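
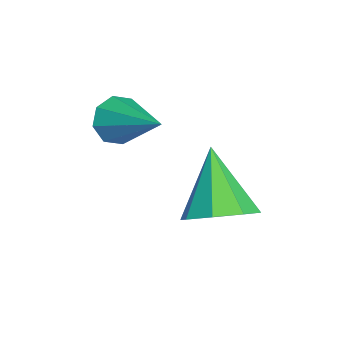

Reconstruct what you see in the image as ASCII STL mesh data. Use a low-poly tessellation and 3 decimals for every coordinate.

solid 
facet normal 0.642 0.110 -0.759
outer loop
vertex 3.6 -0.912 -0.04
vertex 2.963 -1.471 -0.66
vertex 3.065 -0.453 -0.426
endloop
endfacet
facet normal 0.084 0.697 0.712
outer loop
vertex 3.6 -0.912 -0.04
vertex 3.065 -0.453 -0.426
vertex 1.577 -1.709 0.98
endloop
endfacet
facet normal 0.642 0.110 -0.759
outer loop
vertex 3.065 -0.453 -0.426
vertex 2.963 -1.471 -0.66
vertex 2.47 -0.59 -0.949
endloop
endfacet
facet normal -0.446 0.848 0.285
outer loop
vertex 3.065 -0.453 -0.426
vertex 2.47 -0.59 -0.949
vertex 1.577 -1.709 0.98
endloop
endfacet
facet normal 0.641 0.110 -0.759
outer loop
vertex 2.47 -0.59 -0.949
vertex 2.963 -1.471 -0.66
vertex 2.164 -1.244 -1.302
endloop
endfacet
facet normal -0.870 0.476 -0.127
outer loop
vertex 2.47 -0.59 -0.949
vertex 2.164 -1.244 -1.302
vertex 1.577 -1.709 0.98
endloop
endfacet
facet normal 0.641 0.110 -0.759
outer loop
vertex 2.164 -1.244 -1.302
vertex 2.963 -1.471 -0.66
vertex 2.326 -2.031 -1.279
endloop
endfacet
facet normal -0.938 -0.201 -0.282
outer loop
vertex 2.164 -1.244 -1.302
vertex 2.326 -2.031 -1.279
vertex 1.577 -1.709 0.98
endloop
endfacet
facet normal 0.642 0.109 -0.759
outer loop
vertex 2.326 -2.031 -1.279
vertex 2.963 -1.471 -0.66
vertex 2.861 -2.49 -0.893
endloop
endfacet
facet normal -0.610 -0.787 -0.090
outer loop
vertex 2.326 -2.031 -1.279
vertex 2.861 -2.49 -0.893
vertex 1.577 -1.709 0.98
endloop
endfacet
facet normal 0.641 0.110 -0.760
outer loop
vertex 2.861 -2.49 -0.893
vertex 2.963 -1.471 -0.66
vertex 3.456 -2.352 -0.371
endloop
endfacet
facet normal -0.078 -0.938 0.337
outer loop
vertex 2.861 -2.49 -0.893
vertex 3.456 -2.352 -0.371
vertex 1.577 -1.709 0.98
endloop
endfacet
facet normal 0.642 0.110 -0.759
outer loop
vertex 3.456 -2.352 -0.371
vertex 2.963 -1.471 -0.66
vertex 3.762 -1.698 -0.017
endloop
endfacet
facet normal 0.344 -0.566 0.749
outer loop
vertex 3.456 -2.352 -0.371
vertex 3.762 -1.698 -0.017
vertex 1.577 -1.709 0.98
endloop
endfacet
facet normal 0.642 0.110 -0.759
outer loop
vertex 3.762 -1.698 -0.017
vertex 2.963 -1.471 -0.66
vertex 3.6 -0.912 -0.04
endloop
endfacet
facet normal 0.412 0.111 0.904
outer loop
vertex 3.762 -1.698 -0.017
vertex 3.6 -0.912 -0.04
vertex 1.577 -1.709 0.98
endloop
endfacet
facet normal -0.692 -0.573 -0.439
outer loop
vertex 1.338 -4.469 1.002
vertex 0.775 -4.116 1.429
vertex 1.11 -3.982 0.726
endloop
endfacet
facet normal 0.815 0.054 -0.577
outer loop
vertex 1.338 -4.469 1.002
vertex 1.11 -3.982 0.726
vertex 2.165 -2.964 2.311
endloop
endfacet
facet normal -0.692 -0.574 -0.439
outer loop
vertex 1.11 -3.982 0.726
vertex 0.775 -4.116 1.429
vertex 0.686 -3.574 0.861
endloop
endfacet
facet normal 0.395 0.631 -0.668
outer loop
vertex 1.11 -3.982 0.726
vertex 0.686 -3.574 0.861
vertex 2.165 -2.964 2.311
endloop
endfacet
facet normal -0.691 -0.574 -0.439
outer loop
vertex 0.686 -3.574 0.861
vertex 0.775 -4.116 1.429
vertex 0.313 -3.483 1.329
endloop
endfacet
facet normal -0.119 0.953 -0.280
outer loop
vertex 0.686 -3.574 0.861
vertex 0.313 -3.483 1.329
vertex 2.165 -2.964 2.311
endloop
endfacet
facet normal -0.691 -0.574 -0.439
outer loop
vertex 0.313 -3.483 1.329
vertex 0.775 -4.116 1.429
vertex 0.211 -3.763 1.855
endloop
endfacet
facet normal -0.424 0.831 0.360
outer loop
vertex 0.313 -3.483 1.329
vertex 0.211 -3.763 1.855
vertex 2.165 -2.964 2.311
endloop
endfacet
facet normal -0.691 -0.573 -0.440
outer loop
vertex 0.211 -3.763 1.855
vertex 0.775 -4.116 1.429
vertex 0.439 -4.25 2.131
endloop
endfacet
facet normal -0.342 0.337 0.877
outer loop
vertex 0.211 -3.763 1.855
vertex 0.439 -4.25 2.131
vertex 2.165 -2.964 2.311
endloop
endfacet
facet normal -0.691 -0.573 -0.440
outer loop
vertex 0.439 -4.25 2.131
vertex 0.775 -4.116 1.429
vertex 0.864 -4.659 1.996
endloop
endfacet
facet normal 0.077 -0.239 0.968
outer loop
vertex 0.439 -4.25 2.131
vertex 0.864 -4.659 1.996
vertex 2.165 -2.964 2.311
endloop
endfacet
facet normal -0.692 -0.573 -0.440
outer loop
vertex 0.864 -4.659 1.996
vertex 0.775 -4.116 1.429
vertex 1.236 -4.749 1.528
endloop
endfacet
facet normal 0.592 -0.562 0.578
outer loop
vertex 0.864 -4.659 1.996
vertex 1.236 -4.749 1.528
vertex 2.165 -2.964 2.311
endloop
endfacet
facet normal -0.692 -0.573 -0.439
outer loop
vertex 1.236 -4.749 1.528
vertex 0.775 -4.116 1.429
vertex 1.338 -4.469 1.002
endloop
endfacet
facet normal 0.896 -0.440 -0.060
outer loop
vertex 1.236 -4.749 1.528
vertex 1.338 -4.469 1.002
vertex 2.165 -2.964 2.311
endloop
endfacet

endsolid


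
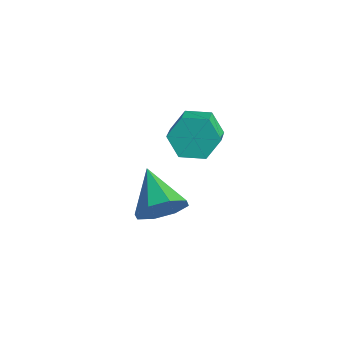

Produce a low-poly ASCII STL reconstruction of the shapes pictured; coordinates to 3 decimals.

solid 
facet normal -0.648 0.573 -0.503
outer loop
vertex 0.176 2.768 1.387
vertex -0.478 2.038 1.398
vertex -0.463 2.694 2.126
endloop
endfacet
facet normal 0.394 0.816 0.423
outer loop
vertex 0.176 2.768 1.387
vertex -0.463 2.694 2.126
vertex 1.212 1.851 2.191
endloop
endfacet
facet normal 0.394 0.816 0.423
outer loop
vertex 1.212 1.851 2.191
vertex -0.463 2.694 2.126
vertex 0.573 1.777 2.93
endloop
endfacet
facet normal 0.647 -0.573 0.502
outer loop
vertex 1.212 1.851 2.191
vertex 0.573 1.777 2.93
vertex 0.558 1.122 2.202
endloop
endfacet
facet normal -0.648 0.573 -0.503
outer loop
vertex -0.463 2.694 2.126
vertex -0.478 2.038 1.398
vertex -1.117 1.964 2.137
endloop
endfacet
facet normal -0.368 0.343 0.865
outer loop
vertex -0.463 2.694 2.126
vertex -1.117 1.964 2.137
vertex 0.573 1.777 2.93
endloop
endfacet
facet normal -0.368 0.343 0.864
outer loop
vertex 0.573 1.777 2.93
vertex -1.117 1.964 2.137
vertex -0.081 1.048 2.941
endloop
endfacet
facet normal 0.647 -0.573 0.502
outer loop
vertex 0.573 1.777 2.93
vertex -0.081 1.048 2.941
vertex 0.558 1.122 2.202
endloop
endfacet
facet normal -0.647 0.573 -0.502
outer loop
vertex -1.117 1.964 2.137
vertex -0.478 2.038 1.398
vertex -1.132 1.309 1.409
endloop
endfacet
facet normal -0.762 -0.474 0.442
outer loop
vertex -1.117 1.964 2.137
vertex -1.132 1.309 1.409
vertex -0.081 1.048 2.941
endloop
endfacet
facet normal -0.762 -0.473 0.442
outer loop
vertex -0.081 1.048 2.941
vertex -1.132 1.309 1.409
vertex -0.096 0.392 2.213
endloop
endfacet
facet normal 0.648 -0.573 0.503
outer loop
vertex -0.081 1.048 2.941
vertex -0.096 0.392 2.213
vertex 0.558 1.122 2.202
endloop
endfacet
facet normal -0.647 0.573 -0.502
outer loop
vertex -1.132 1.309 1.409
vertex -0.478 2.038 1.398
vertex -0.493 1.383 0.67
endloop
endfacet
facet normal -0.394 -0.816 -0.423
outer loop
vertex -1.132 1.309 1.409
vertex -0.493 1.383 0.67
vertex -0.096 0.392 2.213
endloop
endfacet
facet normal -0.394 -0.816 -0.423
outer loop
vertex -0.096 0.392 2.213
vertex -0.493 1.383 0.67
vertex 0.543 0.466 1.474
endloop
endfacet
facet normal 0.648 -0.573 0.503
outer loop
vertex -0.096 0.392 2.213
vertex 0.543 0.466 1.474
vertex 0.558 1.122 2.202
endloop
endfacet
facet normal -0.647 0.573 -0.502
outer loop
vertex -0.493 1.383 0.67
vertex -0.478 2.038 1.398
vertex 0.161 2.112 0.659
endloop
endfacet
facet normal 0.368 -0.343 -0.865
outer loop
vertex -0.493 1.383 0.67
vertex 0.161 2.112 0.659
vertex 0.543 0.466 1.474
endloop
endfacet
facet normal 0.368 -0.343 -0.864
outer loop
vertex 0.543 0.466 1.474
vertex 0.161 2.112 0.659
vertex 1.197 1.196 1.463
endloop
endfacet
facet normal 0.648 -0.573 0.503
outer loop
vertex 0.543 0.466 1.474
vertex 1.197 1.196 1.463
vertex 0.558 1.122 2.202
endloop
endfacet
facet normal -0.648 0.573 -0.503
outer loop
vertex 0.161 2.112 0.659
vertex -0.478 2.038 1.398
vertex 0.176 2.768 1.387
endloop
endfacet
facet normal 0.762 0.473 -0.442
outer loop
vertex 0.161 2.112 0.659
vertex 0.176 2.768 1.387
vertex 1.197 1.196 1.463
endloop
endfacet
facet normal 0.762 0.474 -0.442
outer loop
vertex 1.197 1.196 1.463
vertex 0.176 2.768 1.387
vertex 1.212 1.851 2.191
endloop
endfacet
facet normal 0.647 -0.573 0.502
outer loop
vertex 1.197 1.196 1.463
vertex 1.212 1.851 2.191
vertex 0.558 1.122 2.202
endloop
endfacet
facet normal 0.849 -0.265 -0.456
outer loop
vertex 0.251 1.041 -1.629
vertex -0.285 0.316 -2.205
vertex -0.032 1.348 -2.334
endloop
endfacet
facet normal -0.020 0.914 0.406
outer loop
vertex 0.251 1.041 -1.629
vertex -0.032 1.348 -2.334
vertex -1.975 0.844 -1.295
endloop
endfacet
facet normal 0.849 -0.265 -0.457
outer loop
vertex -0.032 1.348 -2.334
vertex -0.285 0.316 -2.205
vertex -0.464 1.05 -2.963
endloop
endfacet
facet normal -0.344 0.918 -0.198
outer loop
vertex -0.032 1.348 -2.334
vertex -0.464 1.05 -2.963
vertex -1.975 0.844 -1.295
endloop
endfacet
facet normal 0.849 -0.265 -0.457
outer loop
vertex -0.464 1.05 -2.963
vertex -0.285 0.316 -2.205
vertex -0.791 0.322 -3.148
endloop
endfacet
facet normal -0.688 0.453 -0.567
outer loop
vertex -0.464 1.05 -2.963
vertex -0.791 0.322 -3.148
vertex -1.975 0.844 -1.295
endloop
endfacet
facet normal 0.849 -0.266 -0.457
outer loop
vertex -0.791 0.322 -3.148
vertex -0.285 0.316 -2.205
vertex -0.822 -0.409 -2.78
endloop
endfacet
facet normal -0.850 -0.208 -0.484
outer loop
vertex -0.791 0.322 -3.148
vertex -0.822 -0.409 -2.78
vertex -1.975 0.844 -1.295
endloop
endfacet
facet normal 0.848 -0.265 -0.458
outer loop
vertex -0.822 -0.409 -2.78
vertex -0.285 0.316 -2.205
vertex -0.538 -0.716 -2.076
endloop
endfacet
facet normal -0.735 -0.678 0.001
outer loop
vertex -0.822 -0.409 -2.78
vertex -0.538 -0.716 -2.076
vertex -1.975 0.844 -1.295
endloop
endfacet
facet normal 0.849 -0.265 -0.456
outer loop
vertex -0.538 -0.716 -2.076
vertex -0.285 0.316 -2.205
vertex -0.107 -0.418 -1.447
endloop
endfacet
facet normal -0.411 -0.682 0.605
outer loop
vertex -0.538 -0.716 -2.076
vertex -0.107 -0.418 -1.447
vertex -1.975 0.844 -1.295
endloop
endfacet
facet normal 0.849 -0.265 -0.456
outer loop
vertex -0.107 -0.418 -1.447
vertex -0.285 0.316 -2.205
vertex 0.22 0.31 -1.262
endloop
endfacet
facet normal -0.067 -0.217 0.974
outer loop
vertex -0.107 -0.418 -1.447
vertex 0.22 0.31 -1.262
vertex -1.975 0.844 -1.295
endloop
endfacet
facet normal 0.849 -0.265 -0.456
outer loop
vertex 0.22 0.31 -1.262
vertex -0.285 0.316 -2.205
vertex 0.251 1.041 -1.629
endloop
endfacet
facet normal 0.094 0.443 0.891
outer loop
vertex 0.22 0.31 -1.262
vertex 0.251 1.041 -1.629
vertex -1.975 0.844 -1.295
endloop
endfacet

endsolid


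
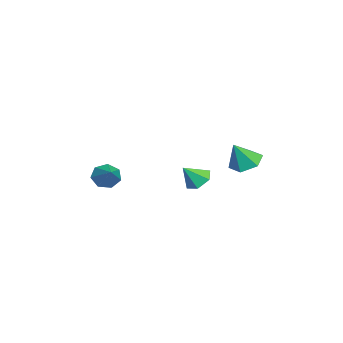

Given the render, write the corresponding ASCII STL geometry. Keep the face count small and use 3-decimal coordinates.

solid 
facet normal -0.335 0.579 -0.743
outer loop
vertex 4.101 1.991 1.231
vertex 3.428 1.963 1.513
vertex 3.888 2.492 1.718
endloop
endfacet
facet normal 0.946 0.106 0.305
outer loop
vertex 4.101 1.991 1.231
vertex 3.888 2.492 1.718
vertex 3.812 1.297 2.367
endloop
endfacet
facet normal -0.335 0.579 -0.743
outer loop
vertex 3.888 2.492 1.718
vertex 3.428 1.963 1.513
vertex 3.215 2.464 2.0
endloop
endfacet
facet normal 0.333 0.434 0.837
outer loop
vertex 3.888 2.492 1.718
vertex 3.215 2.464 2.0
vertex 3.812 1.297 2.367
endloop
endfacet
facet normal -0.333 0.580 -0.743
outer loop
vertex 3.215 2.464 2.0
vertex 3.428 1.963 1.513
vertex 2.755 1.936 1.794
endloop
endfacet
facet normal -0.454 0.048 0.890
outer loop
vertex 3.215 2.464 2.0
vertex 2.755 1.936 1.794
vertex 3.812 1.297 2.367
endloop
endfacet
facet normal -0.334 0.580 -0.743
outer loop
vertex 2.755 1.936 1.794
vertex 3.428 1.963 1.513
vertex 2.967 1.435 1.308
endloop
endfacet
facet normal -0.624 -0.664 0.412
outer loop
vertex 2.755 1.936 1.794
vertex 2.967 1.435 1.308
vertex 3.812 1.297 2.367
endloop
endfacet
facet normal -0.335 0.581 -0.742
outer loop
vertex 2.967 1.435 1.308
vertex 3.428 1.963 1.513
vertex 3.64 1.463 1.026
endloop
endfacet
facet normal -0.010 -0.993 -0.122
outer loop
vertex 2.967 1.435 1.308
vertex 3.64 1.463 1.026
vertex 3.812 1.297 2.367
endloop
endfacet
facet normal -0.335 0.581 -0.742
outer loop
vertex 3.64 1.463 1.026
vertex 3.428 1.963 1.513
vertex 4.101 1.991 1.231
endloop
endfacet
facet normal 0.774 -0.608 -0.175
outer loop
vertex 3.64 1.463 1.026
vertex 4.101 1.991 1.231
vertex 3.812 1.297 2.367
endloop
endfacet
facet normal -0.350 0.376 -0.858
outer loop
vertex -0.52 3.571 0.411
vertex -1.299 3.768 0.815
vertex -0.631 4.371 0.807
endloop
endfacet
facet normal 0.985 0.055 0.165
outer loop
vertex -0.52 3.571 0.411
vertex -0.631 4.371 0.807
vertex -0.781 3.212 2.085
endloop
endfacet
facet normal -0.349 0.376 -0.858
outer loop
vertex -0.631 4.371 0.807
vertex -1.299 3.768 0.815
vertex -1.411 4.569 1.211
endloop
endfacet
facet normal 0.479 0.622 0.620
outer loop
vertex -0.631 4.371 0.807
vertex -1.411 4.569 1.211
vertex -0.781 3.212 2.085
endloop
endfacet
facet normal -0.350 0.375 -0.858
outer loop
vertex -1.411 4.569 1.211
vertex -1.299 3.768 0.815
vertex -2.078 3.965 1.219
endloop
endfacet
facet normal -0.343 0.391 0.854
outer loop
vertex -1.411 4.569 1.211
vertex -2.078 3.965 1.219
vertex -0.781 3.212 2.085
endloop
endfacet
facet normal -0.350 0.376 -0.858
outer loop
vertex -2.078 3.965 1.219
vertex -1.299 3.768 0.815
vertex -1.967 3.165 0.823
endloop
endfacet
facet normal -0.659 -0.405 0.634
outer loop
vertex -2.078 3.965 1.219
vertex -1.967 3.165 0.823
vertex -0.781 3.212 2.085
endloop
endfacet
facet normal -0.350 0.376 -0.858
outer loop
vertex -1.967 3.165 0.823
vertex -1.299 3.768 0.815
vertex -1.188 2.968 0.419
endloop
endfacet
facet normal -0.153 -0.972 0.180
outer loop
vertex -1.967 3.165 0.823
vertex -1.188 2.968 0.419
vertex -0.781 3.212 2.085
endloop
endfacet
facet normal -0.350 0.376 -0.858
outer loop
vertex -1.188 2.968 0.419
vertex -1.299 3.768 0.815
vertex -0.52 3.571 0.411
endloop
endfacet
facet normal 0.669 -0.742 -0.055
outer loop
vertex -1.188 2.968 0.419
vertex -0.52 3.571 0.411
vertex -0.781 3.212 2.085
endloop
endfacet
facet normal -0.828 -0.258 -0.498
outer loop
vertex 1.999 -2.798 0.262
vertex 1.591 -2.472 0.772
vertex 1.869 -2.186 0.161
endloop
endfacet
facet normal 0.792 0.068 -0.606
outer loop
vertex 1.999 -2.798 0.262
vertex 1.869 -2.186 0.161
vertex 2.949 -2.048 1.588
endloop
endfacet
facet normal -0.828 -0.259 -0.498
outer loop
vertex 1.869 -2.186 0.161
vertex 1.591 -2.472 0.772
vertex 1.529 -1.789 0.52
endloop
endfacet
facet normal 0.461 0.779 -0.425
outer loop
vertex 1.869 -2.186 0.161
vertex 1.529 -1.789 0.52
vertex 2.949 -2.048 1.588
endloop
endfacet
facet normal -0.828 -0.259 -0.498
outer loop
vertex 1.529 -1.789 0.52
vertex 1.591 -2.472 0.772
vertex 1.236 -1.907 1.069
endloop
endfacet
facet normal 0.014 0.976 0.217
outer loop
vertex 1.529 -1.789 0.52
vertex 1.236 -1.907 1.069
vertex 2.949 -2.048 1.588
endloop
endfacet
facet normal -0.828 -0.259 -0.497
outer loop
vertex 1.236 -1.907 1.069
vertex 1.591 -2.472 0.772
vertex 1.21 -2.45 1.395
endloop
endfacet
facet normal -0.211 0.511 0.834
outer loop
vertex 1.236 -1.907 1.069
vertex 1.21 -2.45 1.395
vertex 2.949 -2.048 1.588
endloop
endfacet
facet normal -0.828 -0.259 -0.497
outer loop
vertex 1.21 -2.45 1.395
vertex 1.591 -2.472 0.772
vertex 1.471 -3.009 1.252
endloop
endfacet
facet normal -0.045 -0.267 0.963
outer loop
vertex 1.21 -2.45 1.395
vertex 1.471 -3.009 1.252
vertex 2.949 -2.048 1.588
endloop
endfacet
facet normal -0.829 -0.258 -0.496
outer loop
vertex 1.471 -3.009 1.252
vertex 1.591 -2.472 0.772
vertex 1.821 -3.164 0.747
endloop
endfacet
facet normal 0.387 -0.772 0.505
outer loop
vertex 1.471 -3.009 1.252
vertex 1.821 -3.164 0.747
vertex 2.949 -2.048 1.588
endloop
endfacet
facet normal -0.828 -0.257 -0.498
outer loop
vertex 1.821 -3.164 0.747
vertex 1.591 -2.472 0.772
vertex 1.999 -2.798 0.262
endloop
endfacet
facet normal 0.759 -0.623 -0.191
outer loop
vertex 1.821 -3.164 0.747
vertex 1.999 -2.798 0.262
vertex 2.949 -2.048 1.588
endloop
endfacet

endsolid


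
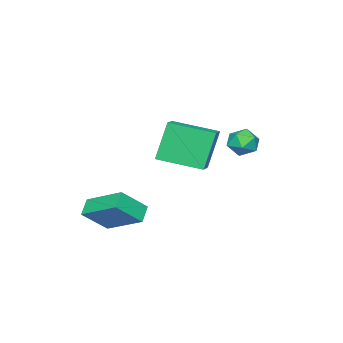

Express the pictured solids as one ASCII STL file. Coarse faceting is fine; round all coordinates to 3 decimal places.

solid 
facet normal -0.839 -0.447 -0.309
outer loop
vertex 2.526 -0.494 3.364
vertex 1.681 1.382 2.942
vertex 3.268 -0.584 1.477
endloop
endfacet
facet normal 0.403 -0.893 0.201
outer loop
vertex 4.359 -0.002 1.878
vertex 2.526 -0.494 3.364
vertex 3.268 -0.584 1.477
endloop
endfacet
facet normal -0.839 -0.447 -0.309
outer loop
vertex 3.268 -0.584 1.477
vertex 1.681 1.382 2.942
vertex 2.423 1.292 1.055
endloop
endfacet
facet normal 0.365 -0.045 -0.930
outer loop
vertex 2.423 1.292 1.055
vertex 4.359 -0.002 1.878
vertex 3.268 -0.584 1.477
endloop
endfacet
facet normal -0.365 0.045 0.930
outer loop
vertex 2.526 -0.494 3.364
vertex 2.772 1.964 3.343
vertex 1.681 1.382 2.942
endloop
endfacet
facet normal 0.403 -0.893 0.201
outer loop
vertex 3.617 0.088 3.765
vertex 2.526 -0.494 3.364
vertex 4.359 -0.002 1.878
endloop
endfacet
facet normal -0.365 0.045 0.930
outer loop
vertex 3.617 0.088 3.765
vertex 2.772 1.964 3.343
vertex 2.526 -0.494 3.364
endloop
endfacet
facet normal -0.403 0.893 -0.201
outer loop
vertex 1.681 1.382 2.942
vertex 2.772 1.964 3.343
vertex 2.423 1.292 1.055
endloop
endfacet
facet normal 0.365 -0.045 -0.930
outer loop
vertex 3.514 1.874 1.456
vertex 4.359 -0.002 1.878
vertex 2.423 1.292 1.055
endloop
endfacet
facet normal -0.403 0.893 -0.201
outer loop
vertex 2.423 1.292 1.055
vertex 2.772 1.964 3.343
vertex 3.514 1.874 1.456
endloop
endfacet
facet normal 0.839 0.447 0.309
outer loop
vertex 3.514 1.874 1.456
vertex 3.617 0.088 3.765
vertex 4.359 -0.002 1.878
endloop
endfacet
facet normal 0.839 0.447 0.309
outer loop
vertex 2.772 1.964 3.343
vertex 3.617 0.088 3.765
vertex 3.514 1.874 1.456
endloop
endfacet
facet normal 0.531 0.626 -0.571
outer loop
vertex -0.648 0.755 0.562
vertex -1.044 1.392 0.892
vertex -0.351 1.117 1.235
endloop
endfacet
facet normal 0.906 0.039 -0.421
outer loop
vertex -0.648 0.755 0.562
vertex -0.351 1.117 1.235
vertex -0.345 0.299 1.173
endloop
endfacet
facet normal 0.539 -0.524 -0.659
outer loop
vertex -0.648 0.755 0.562
vertex -0.345 0.299 1.173
vertex -1.034 0.069 0.792
endloop
endfacet
facet normal -0.062 -0.286 -0.956
outer loop
vertex -0.648 0.755 0.562
vertex -1.034 0.069 0.792
vertex -1.466 0.745 0.618
endloop
endfacet
facet normal -0.067 0.426 -0.902
outer loop
vertex -0.648 0.755 0.562
vertex -1.466 0.745 0.618
vertex -1.044 1.392 0.892
endloop
endfacet
facet normal 0.957 -0.015 0.290
outer loop
vertex -0.345 0.299 1.173
vertex -0.351 1.117 1.235
vertex -0.554 0.655 1.882
endloop
endfacet
facet normal 0.349 0.936 0.045
outer loop
vertex -0.351 1.117 1.235
vertex -1.044 1.392 0.892
vertex -0.986 1.331 1.708
endloop
endfacet
facet normal -0.620 0.612 -0.490
outer loop
vertex -1.044 1.392 0.892
vertex -1.466 0.745 0.618
vertex -1.675 1.101 1.327
endloop
endfacet
facet normal -0.612 -0.540 -0.578
outer loop
vertex -1.466 0.745 0.618
vertex -1.034 0.069 0.792
vertex -1.669 0.283 1.265
endloop
endfacet
facet normal 0.362 -0.927 -0.095
outer loop
vertex -1.034 0.069 0.792
vertex -0.345 0.299 1.173
vertex -0.976 0.008 1.608
endloop
endfacet
facet normal 0.062 0.286 0.956
outer loop
vertex -1.372 0.645 1.938
vertex -0.554 0.655 1.882
vertex -0.986 1.331 1.708
endloop
endfacet
facet normal -0.539 0.524 0.659
outer loop
vertex -1.372 0.645 1.938
vertex -0.986 1.331 1.708
vertex -1.675 1.101 1.327
endloop
endfacet
facet normal -0.906 -0.039 0.421
outer loop
vertex -1.372 0.645 1.938
vertex -1.675 1.101 1.327
vertex -1.669 0.283 1.265
endloop
endfacet
facet normal -0.531 -0.626 0.571
outer loop
vertex -1.372 0.645 1.938
vertex -1.669 0.283 1.265
vertex -0.976 0.008 1.608
endloop
endfacet
facet normal 0.067 -0.426 0.902
outer loop
vertex -1.372 0.645 1.938
vertex -0.976 0.008 1.608
vertex -0.554 0.655 1.882
endloop
endfacet
facet normal 0.612 0.540 0.578
outer loop
vertex -0.986 1.331 1.708
vertex -0.554 0.655 1.882
vertex -0.351 1.117 1.235
endloop
endfacet
facet normal -0.362 0.927 0.095
outer loop
vertex -1.675 1.101 1.327
vertex -0.986 1.331 1.708
vertex -1.044 1.392 0.892
endloop
endfacet
facet normal -0.957 0.015 -0.290
outer loop
vertex -1.669 0.283 1.265
vertex -1.675 1.101 1.327
vertex -1.466 0.745 0.618
endloop
endfacet
facet normal -0.349 -0.936 -0.045
outer loop
vertex -0.976 0.008 1.608
vertex -1.669 0.283 1.265
vertex -1.034 0.069 0.792
endloop
endfacet
facet normal 0.620 -0.612 0.490
outer loop
vertex -0.554 0.655 1.882
vertex -0.976 0.008 1.608
vertex -0.345 0.299 1.173
endloop
endfacet
facet normal -0.758 -0.290 0.585
outer loop
vertex 3.865 -4.142 -1.829
vertex 3.884 -2.19 -0.838
vertex 2.788 -3.568 -2.94
endloop
endfacet
facet normal -0.009 -0.892 -0.452
outer loop
vertex 3.516 -3.29 -3.502
vertex 3.865 -4.142 -1.829
vertex 2.788 -3.568 -2.94
endloop
endfacet
facet normal -0.758 -0.289 0.585
outer loop
vertex 2.788 -3.568 -2.94
vertex 3.884 -2.19 -0.838
vertex 2.807 -1.615 -1.949
endloop
endfacet
facet normal -0.653 0.348 -0.673
outer loop
vertex 2.807 -1.615 -1.949
vertex 3.516 -3.29 -3.502
vertex 2.788 -3.568 -2.94
endloop
endfacet
facet normal 0.653 -0.348 0.673
outer loop
vertex 3.865 -4.142 -1.829
vertex 4.612 -1.912 -1.4
vertex 3.884 -2.19 -0.838
endloop
endfacet
facet normal -0.010 -0.892 -0.452
outer loop
vertex 4.593 -3.865 -2.391
vertex 3.865 -4.142 -1.829
vertex 3.516 -3.29 -3.502
endloop
endfacet
facet normal 0.652 -0.348 0.673
outer loop
vertex 4.593 -3.865 -2.391
vertex 4.612 -1.912 -1.4
vertex 3.865 -4.142 -1.829
endloop
endfacet
facet normal 0.009 0.892 0.453
outer loop
vertex 3.884 -2.19 -0.838
vertex 4.612 -1.912 -1.4
vertex 2.807 -1.615 -1.949
endloop
endfacet
facet normal -0.652 0.348 -0.673
outer loop
vertex 3.535 -1.338 -2.511
vertex 3.516 -3.29 -3.502
vertex 2.807 -1.615 -1.949
endloop
endfacet
facet normal 0.009 0.892 0.452
outer loop
vertex 2.807 -1.615 -1.949
vertex 4.612 -1.912 -1.4
vertex 3.535 -1.338 -2.511
endloop
endfacet
facet normal 0.758 0.289 -0.585
outer loop
vertex 3.535 -1.338 -2.511
vertex 4.593 -3.865 -2.391
vertex 3.516 -3.29 -3.502
endloop
endfacet
facet normal 0.758 0.289 -0.585
outer loop
vertex 4.612 -1.912 -1.4
vertex 4.593 -3.865 -2.391
vertex 3.535 -1.338 -2.511
endloop
endfacet

endsolid


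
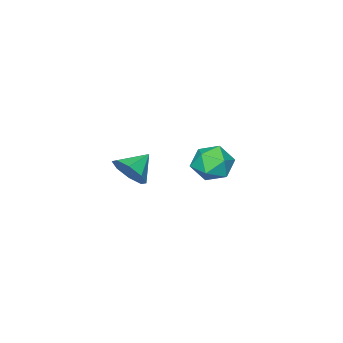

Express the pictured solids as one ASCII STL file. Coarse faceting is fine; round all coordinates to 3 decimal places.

solid 
facet normal 0.869 -0.059 -0.492
outer loop
vertex 4.265 0.714 2.189
vertex 3.791 0.238 1.408
vertex 3.993 1.219 1.648
endloop
endfacet
facet normal -0.185 0.670 0.719
outer loop
vertex 4.265 0.714 2.189
vertex 3.993 1.219 1.648
vertex 2.549 0.322 2.112
endloop
endfacet
facet normal 0.868 -0.058 -0.493
outer loop
vertex 3.993 1.219 1.648
vertex 3.791 0.238 1.408
vertex 3.602 1.15 0.967
endloop
endfacet
facet normal -0.475 0.860 0.185
outer loop
vertex 3.993 1.219 1.648
vertex 3.602 1.15 0.967
vertex 2.549 0.322 2.112
endloop
endfacet
facet normal 0.869 -0.058 -0.492
outer loop
vertex 3.602 1.15 0.967
vertex 3.791 0.238 1.408
vertex 3.322 0.546 0.544
endloop
endfacet
facet normal -0.769 0.565 -0.298
outer loop
vertex 3.602 1.15 0.967
vertex 3.322 0.546 0.544
vertex 2.549 0.322 2.112
endloop
endfacet
facet normal 0.869 -0.058 -0.492
outer loop
vertex 3.322 0.546 0.544
vertex 3.791 0.238 1.408
vertex 3.317 -0.238 0.627
endloop
endfacet
facet normal -0.894 -0.042 -0.447
outer loop
vertex 3.322 0.546 0.544
vertex 3.317 -0.238 0.627
vertex 2.549 0.322 2.112
endloop
endfacet
facet normal 0.869 -0.059 -0.492
outer loop
vertex 3.317 -0.238 0.627
vertex 3.791 0.238 1.408
vertex 3.589 -0.743 1.168
endloop
endfacet
facet normal -0.777 -0.605 -0.174
outer loop
vertex 3.317 -0.238 0.627
vertex 3.589 -0.743 1.168
vertex 2.549 0.322 2.112
endloop
endfacet
facet normal 0.868 -0.058 -0.493
outer loop
vertex 3.589 -0.743 1.168
vertex 3.791 0.238 1.408
vertex 3.98 -0.673 1.849
endloop
endfacet
facet normal -0.487 -0.795 0.361
outer loop
vertex 3.589 -0.743 1.168
vertex 3.98 -0.673 1.849
vertex 2.549 0.322 2.112
endloop
endfacet
facet normal 0.869 -0.058 -0.492
outer loop
vertex 3.98 -0.673 1.849
vertex 3.791 0.238 1.408
vertex 4.26 -0.07 2.272
endloop
endfacet
facet normal -0.194 -0.502 0.843
outer loop
vertex 3.98 -0.673 1.849
vertex 4.26 -0.07 2.272
vertex 2.549 0.322 2.112
endloop
endfacet
facet normal 0.869 -0.058 -0.492
outer loop
vertex 4.26 -0.07 2.272
vertex 3.791 0.238 1.408
vertex 4.265 0.714 2.189
endloop
endfacet
facet normal -0.069 0.105 0.992
outer loop
vertex 4.26 -0.07 2.272
vertex 4.265 0.714 2.189
vertex 2.549 0.322 2.112
endloop
endfacet
facet normal -0.435 0.619 0.653
outer loop
vertex -3.528 0.289 -0.893
vertex -3.123 -0.375 0.006
vertex -2.468 0.525 -0.411
endloop
endfacet
facet normal -0.243 0.968 0.061
outer loop
vertex -3.528 0.289 -0.893
vertex -2.468 0.525 -0.411
vertex -2.607 0.564 -1.591
endloop
endfacet
facet normal -0.569 0.659 -0.492
outer loop
vertex -3.528 0.289 -0.893
vertex -2.607 0.564 -1.591
vertex -3.349 -0.31 -1.903
endloop
endfacet
facet normal -0.963 0.119 -0.241
outer loop
vertex -3.528 0.289 -0.893
vertex -3.349 -0.31 -1.903
vertex -3.668 -0.89 -0.916
endloop
endfacet
facet normal -0.879 0.095 0.467
outer loop
vertex -3.528 0.289 -0.893
vertex -3.668 -0.89 -0.916
vertex -3.123 -0.375 0.006
endloop
endfacet
facet normal 0.461 0.887 -0.025
outer loop
vertex -2.607 0.564 -1.591
vertex -2.468 0.525 -0.411
vertex -1.632 0.07 -1.124
endloop
endfacet
facet normal 0.151 0.323 0.934
outer loop
vertex -2.468 0.525 -0.411
vertex -3.123 -0.375 0.006
vertex -1.951 -0.51 -0.137
endloop
endfacet
facet normal -0.569 -0.527 0.631
outer loop
vertex -3.123 -0.375 0.006
vertex -3.668 -0.89 -0.916
vertex -2.693 -1.384 -0.449
endloop
endfacet
facet normal -0.705 -0.488 -0.515
outer loop
vertex -3.668 -0.89 -0.916
vertex -3.349 -0.31 -1.903
vertex -2.832 -1.345 -1.629
endloop
endfacet
facet normal -0.068 0.386 -0.920
outer loop
vertex -3.349 -0.31 -1.903
vertex -2.607 0.564 -1.591
vertex -2.177 -0.445 -2.046
endloop
endfacet
facet normal 0.963 -0.119 0.241
outer loop
vertex -1.772 -1.109 -1.147
vertex -1.632 0.07 -1.124
vertex -1.951 -0.51 -0.137
endloop
endfacet
facet normal 0.569 -0.659 0.492
outer loop
vertex -1.772 -1.109 -1.147
vertex -1.951 -0.51 -0.137
vertex -2.693 -1.384 -0.449
endloop
endfacet
facet normal 0.243 -0.968 -0.061
outer loop
vertex -1.772 -1.109 -1.147
vertex -2.693 -1.384 -0.449
vertex -2.832 -1.345 -1.629
endloop
endfacet
facet normal 0.435 -0.619 -0.653
outer loop
vertex -1.772 -1.109 -1.147
vertex -2.832 -1.345 -1.629
vertex -2.177 -0.445 -2.046
endloop
endfacet
facet normal 0.879 -0.095 -0.467
outer loop
vertex -1.772 -1.109 -1.147
vertex -2.177 -0.445 -2.046
vertex -1.632 0.07 -1.124
endloop
endfacet
facet normal 0.705 0.488 0.515
outer loop
vertex -1.951 -0.51 -0.137
vertex -1.632 0.07 -1.124
vertex -2.468 0.525 -0.411
endloop
endfacet
facet normal 0.068 -0.386 0.920
outer loop
vertex -2.693 -1.384 -0.449
vertex -1.951 -0.51 -0.137
vertex -3.123 -0.375 0.006
endloop
endfacet
facet normal -0.461 -0.887 0.025
outer loop
vertex -2.832 -1.345 -1.629
vertex -2.693 -1.384 -0.449
vertex -3.668 -0.89 -0.916
endloop
endfacet
facet normal -0.151 -0.323 -0.934
outer loop
vertex -2.177 -0.445 -2.046
vertex -2.832 -1.345 -1.629
vertex -3.349 -0.31 -1.903
endloop
endfacet
facet normal 0.569 0.527 -0.631
outer loop
vertex -1.632 0.07 -1.124
vertex -2.177 -0.445 -2.046
vertex -2.607 0.564 -1.591
endloop
endfacet

endsolid


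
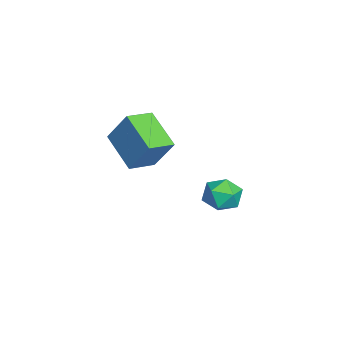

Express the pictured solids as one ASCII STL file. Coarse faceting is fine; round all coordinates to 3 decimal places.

solid 
facet normal -0.626 0.755 -0.195
outer loop
vertex 2.09 -1.622 2.007
vertex 3.531 -0.689 1.0
vertex 1.57 -2.442 0.503
endloop
endfacet
facet normal -0.724 -0.468 0.506
outer loop
vertex 2.389 -3.431 0.76
vertex 2.09 -1.622 2.007
vertex 1.57 -2.442 0.503
endloop
endfacet
facet normal -0.626 0.755 -0.196
outer loop
vertex 1.57 -2.442 0.503
vertex 3.531 -0.689 1.0
vertex 3.011 -1.509 -0.503
endloop
endfacet
facet normal -0.290 -0.458 -0.840
outer loop
vertex 3.011 -1.509 -0.503
vertex 2.389 -3.431 0.76
vertex 1.57 -2.442 0.503
endloop
endfacet
facet normal 0.290 0.459 0.840
outer loop
vertex 2.09 -1.622 2.007
vertex 4.35 -1.678 1.257
vertex 3.531 -0.689 1.0
endloop
endfacet
facet normal -0.724 -0.469 0.506
outer loop
vertex 2.909 -2.611 2.263
vertex 2.09 -1.622 2.007
vertex 2.389 -3.431 0.76
endloop
endfacet
facet normal 0.290 0.458 0.840
outer loop
vertex 2.909 -2.611 2.263
vertex 4.35 -1.678 1.257
vertex 2.09 -1.622 2.007
endloop
endfacet
facet normal 0.724 0.468 -0.506
outer loop
vertex 3.531 -0.689 1.0
vertex 4.35 -1.678 1.257
vertex 3.011 -1.509 -0.503
endloop
endfacet
facet normal -0.291 -0.458 -0.840
outer loop
vertex 3.83 -2.498 -0.247
vertex 2.389 -3.431 0.76
vertex 3.011 -1.509 -0.503
endloop
endfacet
facet normal 0.724 0.469 -0.506
outer loop
vertex 3.011 -1.509 -0.503
vertex 4.35 -1.678 1.257
vertex 3.83 -2.498 -0.247
endloop
endfacet
facet normal 0.626 -0.755 0.196
outer loop
vertex 3.83 -2.498 -0.247
vertex 2.909 -2.611 2.263
vertex 2.389 -3.431 0.76
endloop
endfacet
facet normal 0.626 -0.755 0.196
outer loop
vertex 4.35 -1.678 1.257
vertex 2.909 -2.611 2.263
vertex 3.83 -2.498 -0.247
endloop
endfacet
facet normal 0.162 0.693 0.702
outer loop
vertex 0.59 2.121 -3.487
vertex 0.661 1.434 -2.825
vertex 1.441 1.728 -3.295
endloop
endfacet
facet normal 0.405 0.912 0.069
outer loop
vertex 0.59 2.121 -3.487
vertex 1.441 1.728 -3.295
vertex 1.19 1.908 -4.2
endloop
endfacet
facet normal -0.141 0.910 -0.391
outer loop
vertex 0.59 2.121 -3.487
vertex 1.19 1.908 -4.2
vertex 0.255 1.724 -4.29
endloop
endfacet
facet normal -0.722 0.691 -0.040
outer loop
vertex 0.59 2.121 -3.487
vertex 0.255 1.724 -4.29
vertex -0.072 1.432 -3.44
endloop
endfacet
facet normal -0.535 0.557 0.635
outer loop
vertex 0.59 2.121 -3.487
vertex -0.072 1.432 -3.44
vertex 0.661 1.434 -2.825
endloop
endfacet
facet normal 0.886 0.435 -0.159
outer loop
vertex 1.19 1.908 -4.2
vertex 1.441 1.728 -3.295
vertex 1.632 1.088 -3.98
endloop
endfacet
facet normal 0.492 0.082 0.867
outer loop
vertex 1.441 1.728 -3.295
vertex 0.661 1.434 -2.825
vertex 1.305 0.796 -3.13
endloop
endfacet
facet normal -0.636 -0.139 0.759
outer loop
vertex 0.661 1.434 -2.825
vertex -0.072 1.432 -3.44
vertex 0.37 0.612 -3.22
endloop
endfacet
facet normal -0.939 0.078 -0.335
outer loop
vertex -0.072 1.432 -3.44
vertex 0.255 1.724 -4.29
vertex 0.119 0.792 -4.125
endloop
endfacet
facet normal 0.002 0.433 -0.902
outer loop
vertex 0.255 1.724 -4.29
vertex 1.19 1.908 -4.2
vertex 0.899 1.086 -4.595
endloop
endfacet
facet normal 0.722 -0.691 0.040
outer loop
vertex 0.97 0.399 -3.933
vertex 1.632 1.088 -3.98
vertex 1.305 0.796 -3.13
endloop
endfacet
facet normal 0.141 -0.910 0.391
outer loop
vertex 0.97 0.399 -3.933
vertex 1.305 0.796 -3.13
vertex 0.37 0.612 -3.22
endloop
endfacet
facet normal -0.405 -0.912 -0.069
outer loop
vertex 0.97 0.399 -3.933
vertex 0.37 0.612 -3.22
vertex 0.119 0.792 -4.125
endloop
endfacet
facet normal -0.162 -0.693 -0.702
outer loop
vertex 0.97 0.399 -3.933
vertex 0.119 0.792 -4.125
vertex 0.899 1.086 -4.595
endloop
endfacet
facet normal 0.535 -0.557 -0.635
outer loop
vertex 0.97 0.399 -3.933
vertex 0.899 1.086 -4.595
vertex 1.632 1.088 -3.98
endloop
endfacet
facet normal 0.939 -0.078 0.335
outer loop
vertex 1.305 0.796 -3.13
vertex 1.632 1.088 -3.98
vertex 1.441 1.728 -3.295
endloop
endfacet
facet normal -0.002 -0.433 0.902
outer loop
vertex 0.37 0.612 -3.22
vertex 1.305 0.796 -3.13
vertex 0.661 1.434 -2.825
endloop
endfacet
facet normal -0.886 -0.435 0.159
outer loop
vertex 0.119 0.792 -4.125
vertex 0.37 0.612 -3.22
vertex -0.072 1.432 -3.44
endloop
endfacet
facet normal -0.492 -0.082 -0.867
outer loop
vertex 0.899 1.086 -4.595
vertex 0.119 0.792 -4.125
vertex 0.255 1.724 -4.29
endloop
endfacet
facet normal 0.636 0.139 -0.759
outer loop
vertex 1.632 1.088 -3.98
vertex 0.899 1.086 -4.595
vertex 1.19 1.908 -4.2
endloop
endfacet

endsolid


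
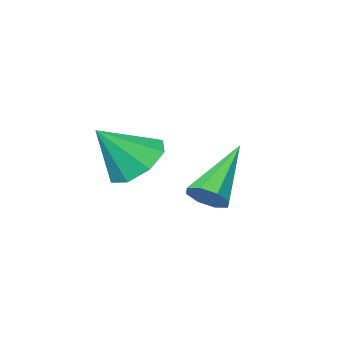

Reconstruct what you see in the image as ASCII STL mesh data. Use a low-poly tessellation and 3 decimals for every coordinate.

solid 
facet normal -0.646 0.173 -0.743
outer loop
vertex 2.497 -0.836 -0.915
vertex 1.826 -0.738 -0.309
vertex 2.426 -0.177 -0.7
endloop
endfacet
facet normal 0.974 0.158 -0.162
outer loop
vertex 2.497 -0.836 -0.915
vertex 2.426 -0.177 -0.7
vertex 2.814 -1.002 0.829
endloop
endfacet
facet normal -0.646 0.173 -0.744
outer loop
vertex 2.426 -0.177 -0.7
vertex 1.826 -0.738 -0.309
vertex 2.003 0.153 -0.256
endloop
endfacet
facet normal 0.716 0.674 0.182
outer loop
vertex 2.426 -0.177 -0.7
vertex 2.003 0.153 -0.256
vertex 2.814 -1.002 0.829
endloop
endfacet
facet normal -0.646 0.173 -0.744
outer loop
vertex 2.003 0.153 -0.256
vertex 1.826 -0.738 -0.309
vertex 1.476 -0.039 0.157
endloop
endfacet
facet normal 0.221 0.746 0.629
outer loop
vertex 2.003 0.153 -0.256
vertex 1.476 -0.039 0.157
vertex 2.814 -1.002 0.829
endloop
endfacet
facet normal -0.646 0.172 -0.744
outer loop
vertex 1.476 -0.039 0.157
vertex 1.826 -0.738 -0.309
vertex 1.154 -0.641 0.297
endloop
endfacet
facet normal -0.222 0.332 0.917
outer loop
vertex 1.476 -0.039 0.157
vertex 1.154 -0.641 0.297
vertex 2.814 -1.002 0.829
endloop
endfacet
facet normal -0.646 0.172 -0.744
outer loop
vertex 1.154 -0.641 0.297
vertex 1.826 -0.738 -0.309
vertex 1.226 -1.299 0.082
endloop
endfacet
facet normal -0.352 -0.325 0.878
outer loop
vertex 1.154 -0.641 0.297
vertex 1.226 -1.299 0.082
vertex 2.814 -1.002 0.829
endloop
endfacet
facet normal -0.646 0.173 -0.744
outer loop
vertex 1.226 -1.299 0.082
vertex 1.826 -0.738 -0.309
vertex 1.649 -1.629 -0.362
endloop
endfacet
facet normal -0.094 -0.840 0.534
outer loop
vertex 1.226 -1.299 0.082
vertex 1.649 -1.629 -0.362
vertex 2.814 -1.002 0.829
endloop
endfacet
facet normal -0.646 0.173 -0.744
outer loop
vertex 1.649 -1.629 -0.362
vertex 1.826 -0.738 -0.309
vertex 2.176 -1.437 -0.775
endloop
endfacet
facet normal 0.401 -0.912 0.088
outer loop
vertex 1.649 -1.629 -0.362
vertex 2.176 -1.437 -0.775
vertex 2.814 -1.002 0.829
endloop
endfacet
facet normal -0.646 0.172 -0.743
outer loop
vertex 2.176 -1.437 -0.775
vertex 1.826 -0.738 -0.309
vertex 2.497 -0.836 -0.915
endloop
endfacet
facet normal 0.844 -0.498 -0.201
outer loop
vertex 2.176 -1.437 -0.775
vertex 2.497 -0.836 -0.915
vertex 2.814 -1.002 0.829
endloop
endfacet
facet normal 0.694 0.334 -0.638
outer loop
vertex 0.457 -0.055 -1.267
vertex 0.114 -0.24 -1.737
vertex 0.162 0.275 -1.415
endloop
endfacet
facet normal 0.146 0.511 0.847
outer loop
vertex 0.457 -0.055 -1.267
vertex 0.162 0.275 -1.415
vertex -1.294 -0.92 -0.443
endloop
endfacet
facet normal 0.694 0.334 -0.638
outer loop
vertex 0.162 0.275 -1.415
vertex 0.114 -0.24 -1.737
vertex -0.161 0.304 -1.751
endloop
endfacet
facet normal -0.379 0.816 0.435
outer loop
vertex 0.162 0.275 -1.415
vertex -0.161 0.304 -1.751
vertex -1.294 -0.92 -0.443
endloop
endfacet
facet normal 0.694 0.334 -0.637
outer loop
vertex -0.161 0.304 -1.751
vertex 0.114 -0.24 -1.737
vertex -0.322 0.013 -2.079
endloop
endfacet
facet normal -0.795 0.592 -0.135
outer loop
vertex -0.161 0.304 -1.751
vertex -0.322 0.013 -2.079
vertex -1.294 -0.92 -0.443
endloop
endfacet
facet normal 0.694 0.334 -0.637
outer loop
vertex -0.322 0.013 -2.079
vertex 0.114 -0.24 -1.737
vertex -0.228 -0.426 -2.207
endloop
endfacet
facet normal -0.852 -0.030 -0.523
outer loop
vertex -0.322 0.013 -2.079
vertex -0.228 -0.426 -2.207
vertex -1.294 -0.92 -0.443
endloop
endfacet
facet normal 0.694 0.335 -0.637
outer loop
vertex -0.228 -0.426 -2.207
vertex 0.114 -0.24 -1.737
vertex 0.067 -0.756 -2.059
endloop
endfacet
facet normal -0.518 -0.690 -0.506
outer loop
vertex -0.228 -0.426 -2.207
vertex 0.067 -0.756 -2.059
vertex -1.294 -0.92 -0.443
endloop
endfacet
facet normal 0.694 0.335 -0.638
outer loop
vertex 0.067 -0.756 -2.059
vertex 0.114 -0.24 -1.737
vertex 0.39 -0.785 -1.723
endloop
endfacet
facet normal 0.008 -0.996 -0.094
outer loop
vertex 0.067 -0.756 -2.059
vertex 0.39 -0.785 -1.723
vertex -1.294 -0.92 -0.443
endloop
endfacet
facet normal 0.694 0.335 -0.638
outer loop
vertex 0.39 -0.785 -1.723
vertex 0.114 -0.24 -1.737
vertex 0.551 -0.494 -1.395
endloop
endfacet
facet normal 0.424 -0.771 0.476
outer loop
vertex 0.39 -0.785 -1.723
vertex 0.551 -0.494 -1.395
vertex -1.294 -0.92 -0.443
endloop
endfacet
facet normal 0.694 0.335 -0.638
outer loop
vertex 0.551 -0.494 -1.395
vertex 0.114 -0.24 -1.737
vertex 0.457 -0.055 -1.267
endloop
endfacet
facet normal 0.480 -0.149 0.864
outer loop
vertex 0.551 -0.494 -1.395
vertex 0.457 -0.055 -1.267
vertex -1.294 -0.92 -0.443
endloop
endfacet

endsolid


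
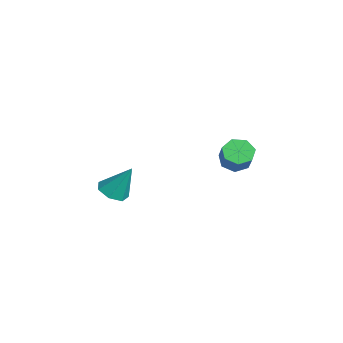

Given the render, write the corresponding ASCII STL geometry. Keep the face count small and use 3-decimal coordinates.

solid 
facet normal -0.232 -0.445 -0.865
outer loop
vertex 2.524 -3.791 -4.191
vertex 1.793 -4.064 -3.854
vertex 1.947 -3.338 -4.269
endloop
endfacet
facet normal 0.623 0.772 -0.125
outer loop
vertex 2.524 -3.791 -4.191
vertex 1.947 -3.338 -4.269
vertex 2.227 -3.236 -2.246
endloop
endfacet
facet normal -0.234 -0.445 -0.865
outer loop
vertex 1.947 -3.338 -4.269
vertex 1.793 -4.064 -3.854
vertex 1.254 -3.431 -4.034
endloop
endfacet
facet normal -0.143 0.989 -0.030
outer loop
vertex 1.947 -3.338 -4.269
vertex 1.254 -3.431 -4.034
vertex 2.227 -3.236 -2.246
endloop
endfacet
facet normal -0.233 -0.444 -0.865
outer loop
vertex 1.254 -3.431 -4.034
vertex 1.793 -4.064 -3.854
vertex 0.967 -4.001 -3.664
endloop
endfacet
facet normal -0.735 0.588 0.336
outer loop
vertex 1.254 -3.431 -4.034
vertex 0.967 -4.001 -3.664
vertex 2.227 -3.236 -2.246
endloop
endfacet
facet normal -0.233 -0.445 -0.865
outer loop
vertex 0.967 -4.001 -3.664
vertex 1.793 -4.064 -3.854
vertex 1.302 -4.618 -3.437
endloop
endfacet
facet normal -0.706 -0.127 0.696
outer loop
vertex 0.967 -4.001 -3.664
vertex 1.302 -4.618 -3.437
vertex 2.227 -3.236 -2.246
endloop
endfacet
facet normal -0.232 -0.445 -0.865
outer loop
vertex 1.302 -4.618 -3.437
vertex 1.793 -4.064 -3.854
vertex 2.007 -4.817 -3.524
endloop
endfacet
facet normal -0.079 -0.620 0.781
outer loop
vertex 1.302 -4.618 -3.437
vertex 2.007 -4.817 -3.524
vertex 2.227 -3.236 -2.246
endloop
endfacet
facet normal -0.233 -0.445 -0.865
outer loop
vertex 2.007 -4.817 -3.524
vertex 1.793 -4.064 -3.854
vertex 2.551 -4.449 -3.86
endloop
endfacet
facet normal 0.675 -0.518 0.525
outer loop
vertex 2.007 -4.817 -3.524
vertex 2.551 -4.449 -3.86
vertex 2.227 -3.236 -2.246
endloop
endfacet
facet normal -0.233 -0.445 -0.865
outer loop
vertex 2.551 -4.449 -3.86
vertex 1.793 -4.064 -3.854
vertex 2.524 -3.791 -4.191
endloop
endfacet
facet normal 0.987 0.102 0.122
outer loop
vertex 2.551 -4.449 -3.86
vertex 2.524 -3.791 -4.191
vertex 2.227 -3.236 -2.246
endloop
endfacet
facet normal -0.670 0.098 -0.736
outer loop
vertex 1.259 2.1 -3.774
vertex 0.678 2.307 -3.218
vertex 1.202 2.803 -3.629
endloop
endfacet
facet normal 0.739 0.193 -0.646
outer loop
vertex 1.259 2.1 -3.774
vertex 1.202 2.803 -3.629
vertex 2.183 1.965 -2.757
endloop
endfacet
facet normal 0.739 0.193 -0.646
outer loop
vertex 2.183 1.965 -2.757
vertex 1.202 2.803 -3.629
vertex 2.126 2.669 -2.612
endloop
endfacet
facet normal 0.669 -0.098 0.737
outer loop
vertex 2.183 1.965 -2.757
vertex 2.126 2.669 -2.612
vertex 1.602 2.173 -2.202
endloop
endfacet
facet normal -0.669 0.097 -0.737
outer loop
vertex 1.202 2.803 -3.629
vertex 0.678 2.307 -3.218
vertex 0.75 3.133 -3.175
endloop
endfacet
facet normal 0.398 0.884 -0.246
outer loop
vertex 1.202 2.803 -3.629
vertex 0.75 3.133 -3.175
vertex 2.126 2.669 -2.612
endloop
endfacet
facet normal 0.399 0.884 -0.246
outer loop
vertex 2.126 2.669 -2.612
vertex 0.75 3.133 -3.175
vertex 1.674 2.999 -2.159
endloop
endfacet
facet normal 0.668 -0.097 0.737
outer loop
vertex 2.126 2.669 -2.612
vertex 1.674 2.999 -2.159
vertex 1.602 2.173 -2.202
endloop
endfacet
facet normal -0.669 0.097 -0.737
outer loop
vertex 0.75 3.133 -3.175
vertex 0.678 2.307 -3.218
vertex 0.244 2.841 -2.754
endloop
endfacet
facet normal -0.242 0.909 0.340
outer loop
vertex 0.75 3.133 -3.175
vertex 0.244 2.841 -2.754
vertex 1.674 2.999 -2.159
endloop
endfacet
facet normal -0.242 0.909 0.339
outer loop
vertex 1.674 2.999 -2.159
vertex 0.244 2.841 -2.754
vertex 1.168 2.707 -1.737
endloop
endfacet
facet normal 0.670 -0.097 0.736
outer loop
vertex 1.674 2.999 -2.159
vertex 1.168 2.707 -1.737
vertex 1.602 2.173 -2.202
endloop
endfacet
facet normal -0.669 0.096 -0.737
outer loop
vertex 0.244 2.841 -2.754
vertex 0.678 2.307 -3.218
vertex 0.065 2.147 -2.682
endloop
endfacet
facet normal -0.700 0.250 0.669
outer loop
vertex 0.244 2.841 -2.754
vertex 0.065 2.147 -2.682
vertex 1.168 2.707 -1.737
endloop
endfacet
facet normal -0.700 0.249 0.669
outer loop
vertex 1.168 2.707 -1.737
vertex 0.065 2.147 -2.682
vertex 0.989 2.013 -1.666
endloop
endfacet
facet normal 0.669 -0.097 0.737
outer loop
vertex 1.168 2.707 -1.737
vertex 0.989 2.013 -1.666
vertex 1.602 2.173 -2.202
endloop
endfacet
facet normal -0.669 0.097 -0.737
outer loop
vertex 0.065 2.147 -2.682
vertex 0.678 2.307 -3.218
vertex 0.347 1.574 -3.014
endloop
endfacet
facet normal -0.631 -0.597 0.495
outer loop
vertex 0.065 2.147 -2.682
vertex 0.347 1.574 -3.014
vertex 0.989 2.013 -1.666
endloop
endfacet
facet normal -0.631 -0.597 0.495
outer loop
vertex 0.989 2.013 -1.666
vertex 0.347 1.574 -3.014
vertex 1.271 1.44 -1.998
endloop
endfacet
facet normal 0.669 -0.097 0.737
outer loop
vertex 0.989 2.013 -1.666
vertex 1.271 1.44 -1.998
vertex 1.602 2.173 -2.202
endloop
endfacet
facet normal -0.669 0.097 -0.737
outer loop
vertex 0.347 1.574 -3.014
vertex 0.678 2.307 -3.218
vertex 0.879 1.553 -3.5
endloop
endfacet
facet normal -0.087 -0.995 -0.052
outer loop
vertex 0.347 1.574 -3.014
vertex 0.879 1.553 -3.5
vertex 1.271 1.44 -1.998
endloop
endfacet
facet normal -0.089 -0.995 -0.052
outer loop
vertex 1.271 1.44 -1.998
vertex 0.879 1.553 -3.5
vertex 1.802 1.418 -2.484
endloop
endfacet
facet normal 0.670 -0.098 0.736
outer loop
vertex 1.271 1.44 -1.998
vertex 1.802 1.418 -2.484
vertex 1.602 2.173 -2.202
endloop
endfacet
facet normal -0.670 0.097 -0.736
outer loop
vertex 0.879 1.553 -3.5
vertex 0.678 2.307 -3.218
vertex 1.259 2.1 -3.774
endloop
endfacet
facet normal 0.522 -0.643 -0.560
outer loop
vertex 0.879 1.553 -3.5
vertex 1.259 2.1 -3.774
vertex 1.802 1.418 -2.484
endloop
endfacet
facet normal 0.522 -0.643 -0.560
outer loop
vertex 1.802 1.418 -2.484
vertex 1.259 2.1 -3.774
vertex 2.183 1.965 -2.757
endloop
endfacet
facet normal 0.669 -0.098 0.737
outer loop
vertex 1.802 1.418 -2.484
vertex 2.183 1.965 -2.757
vertex 1.602 2.173 -2.202
endloop
endfacet

endsolid


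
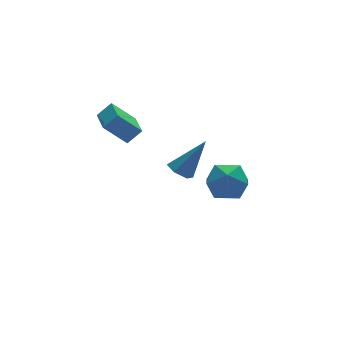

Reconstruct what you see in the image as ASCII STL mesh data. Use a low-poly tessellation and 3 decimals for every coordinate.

solid 
facet normal 0.318 0.632 0.706
outer loop
vertex 0.491 -0.783 1.63
vertex -0.26 -1.118 2.268
vertex 0.67 -1.586 2.268
endloop
endfacet
facet normal 0.859 0.422 0.290
outer loop
vertex 0.491 -0.783 1.63
vertex 0.67 -1.586 2.268
vertex 1.016 -1.615 1.287
endloop
endfacet
facet normal 0.702 0.601 -0.382
outer loop
vertex 0.491 -0.783 1.63
vertex 1.016 -1.615 1.287
vertex 0.3 -1.164 0.68
endloop
endfacet
facet normal 0.064 0.922 -0.383
outer loop
vertex 0.491 -0.783 1.63
vertex 0.3 -1.164 0.68
vertex -0.489 -0.857 1.287
endloop
endfacet
facet normal -0.173 0.941 0.291
outer loop
vertex 0.491 -0.783 1.63
vertex -0.489 -0.857 1.287
vertex -0.26 -1.118 2.268
endloop
endfacet
facet normal 0.900 -0.289 0.326
outer loop
vertex 1.016 -1.615 1.287
vertex 0.67 -1.586 2.268
vertex 0.589 -2.463 1.713
endloop
endfacet
facet normal 0.026 0.052 0.998
outer loop
vertex 0.67 -1.586 2.268
vertex -0.26 -1.118 2.268
vertex -0.2 -2.156 2.32
endloop
endfacet
facet normal -0.768 0.551 0.326
outer loop
vertex -0.26 -1.118 2.268
vertex -0.489 -0.857 1.287
vertex -0.916 -1.705 1.713
endloop
endfacet
facet normal -0.385 0.519 -0.763
outer loop
vertex -0.489 -0.857 1.287
vertex 0.3 -1.164 0.68
vertex -0.57 -1.734 0.732
endloop
endfacet
facet normal 0.646 -0.001 -0.763
outer loop
vertex 0.3 -1.164 0.68
vertex 1.016 -1.615 1.287
vertex 0.36 -2.202 0.732
endloop
endfacet
facet normal -0.064 -0.922 0.383
outer loop
vertex -0.391 -2.537 1.37
vertex 0.589 -2.463 1.713
vertex -0.2 -2.156 2.32
endloop
endfacet
facet normal -0.702 -0.601 0.382
outer loop
vertex -0.391 -2.537 1.37
vertex -0.2 -2.156 2.32
vertex -0.916 -1.705 1.713
endloop
endfacet
facet normal -0.859 -0.422 -0.290
outer loop
vertex -0.391 -2.537 1.37
vertex -0.916 -1.705 1.713
vertex -0.57 -1.734 0.732
endloop
endfacet
facet normal -0.318 -0.632 -0.706
outer loop
vertex -0.391 -2.537 1.37
vertex -0.57 -1.734 0.732
vertex 0.36 -2.202 0.732
endloop
endfacet
facet normal 0.173 -0.941 -0.291
outer loop
vertex -0.391 -2.537 1.37
vertex 0.36 -2.202 0.732
vertex 0.589 -2.463 1.713
endloop
endfacet
facet normal 0.385 -0.519 0.763
outer loop
vertex -0.2 -2.156 2.32
vertex 0.589 -2.463 1.713
vertex 0.67 -1.586 2.268
endloop
endfacet
facet normal -0.646 0.001 0.763
outer loop
vertex -0.916 -1.705 1.713
vertex -0.2 -2.156 2.32
vertex -0.26 -1.118 2.268
endloop
endfacet
facet normal -0.900 0.289 -0.326
outer loop
vertex -0.57 -1.734 0.732
vertex -0.916 -1.705 1.713
vertex -0.489 -0.857 1.287
endloop
endfacet
facet normal -0.026 -0.052 -0.998
outer loop
vertex 0.36 -2.202 0.732
vertex -0.57 -1.734 0.732
vertex 0.3 -1.164 0.68
endloop
endfacet
facet normal 0.768 -0.551 -0.326
outer loop
vertex 0.589 -2.463 1.713
vertex 0.36 -2.202 0.732
vertex 1.016 -1.615 1.287
endloop
endfacet
facet normal -0.653 0.237 0.719
outer loop
vertex -2.764 3.014 3.443
vertex -2.456 4.409 3.262
vertex -3.418 3.078 2.828
endloop
endfacet
facet normal -0.213 -0.969 0.126
outer loop
vertex -2.464 2.731 1.778
vertex -2.764 3.014 3.443
vertex -3.418 3.078 2.828
endloop
endfacet
facet normal -0.653 0.238 0.719
outer loop
vertex -3.418 3.078 2.828
vertex -2.456 4.409 3.262
vertex -3.11 4.473 2.646
endloop
endfacet
facet normal -0.726 0.071 -0.684
outer loop
vertex -3.11 4.473 2.646
vertex -2.464 2.731 1.778
vertex -3.418 3.078 2.828
endloop
endfacet
facet normal 0.726 -0.072 0.684
outer loop
vertex -2.764 3.014 3.443
vertex -1.502 4.062 2.212
vertex -2.456 4.409 3.262
endloop
endfacet
facet normal -0.214 -0.969 0.126
outer loop
vertex -1.81 2.667 2.394
vertex -2.764 3.014 3.443
vertex -2.464 2.731 1.778
endloop
endfacet
facet normal 0.726 -0.071 0.684
outer loop
vertex -1.81 2.667 2.394
vertex -1.502 4.062 2.212
vertex -2.764 3.014 3.443
endloop
endfacet
facet normal 0.214 0.969 -0.126
outer loop
vertex -2.456 4.409 3.262
vertex -1.502 4.062 2.212
vertex -3.11 4.473 2.646
endloop
endfacet
facet normal -0.726 0.072 -0.684
outer loop
vertex -2.156 4.126 1.597
vertex -2.464 2.731 1.778
vertex -3.11 4.473 2.646
endloop
endfacet
facet normal 0.214 0.969 -0.126
outer loop
vertex -3.11 4.473 2.646
vertex -1.502 4.062 2.212
vertex -2.156 4.126 1.597
endloop
endfacet
facet normal 0.654 -0.238 -0.719
outer loop
vertex -2.156 4.126 1.597
vertex -1.81 2.667 2.394
vertex -2.464 2.731 1.778
endloop
endfacet
facet normal 0.653 -0.238 -0.719
outer loop
vertex -1.502 4.062 2.212
vertex -1.81 2.667 2.394
vertex -2.156 4.126 1.597
endloop
endfacet
facet normal -0.592 0.033 -0.805
outer loop
vertex 0.64 3.501 -1.432
vertex 0.172 3.133 -1.103
vertex 0.159 3.812 -1.066
endloop
endfacet
facet normal 0.536 0.844 -0.012
outer loop
vertex 0.64 3.501 -1.432
vertex 0.159 3.812 -1.066
vertex 1.368 3.067 0.523
endloop
endfacet
facet normal -0.592 0.033 -0.805
outer loop
vertex 0.159 3.812 -1.066
vertex 0.172 3.133 -1.103
vertex -0.309 3.444 -0.737
endloop
endfacet
facet normal -0.237 0.798 0.555
outer loop
vertex 0.159 3.812 -1.066
vertex -0.309 3.444 -0.737
vertex 1.368 3.067 0.523
endloop
endfacet
facet normal -0.592 0.033 -0.805
outer loop
vertex -0.309 3.444 -0.737
vertex 0.172 3.133 -1.103
vertex -0.296 2.765 -0.774
endloop
endfacet
facet normal -0.608 -0.055 0.792
outer loop
vertex -0.309 3.444 -0.737
vertex -0.296 2.765 -0.774
vertex 1.368 3.067 0.523
endloop
endfacet
facet normal -0.592 0.034 -0.805
outer loop
vertex -0.296 2.765 -0.774
vertex 0.172 3.133 -1.103
vertex 0.185 2.454 -1.141
endloop
endfacet
facet normal -0.204 -0.862 0.463
outer loop
vertex -0.296 2.765 -0.774
vertex 0.185 2.454 -1.141
vertex 1.368 3.067 0.523
endloop
endfacet
facet normal -0.592 0.034 -0.805
outer loop
vertex 0.185 2.454 -1.141
vertex 0.172 3.133 -1.103
vertex 0.653 2.822 -1.47
endloop
endfacet
facet normal 0.569 -0.816 -0.104
outer loop
vertex 0.185 2.454 -1.141
vertex 0.653 2.822 -1.47
vertex 1.368 3.067 0.523
endloop
endfacet
facet normal -0.592 0.034 -0.805
outer loop
vertex 0.653 2.822 -1.47
vertex 0.172 3.133 -1.103
vertex 0.64 3.501 -1.432
endloop
endfacet
facet normal 0.939 0.037 -0.341
outer loop
vertex 0.653 2.822 -1.47
vertex 0.64 3.501 -1.432
vertex 1.368 3.067 0.523
endloop
endfacet

endsolid


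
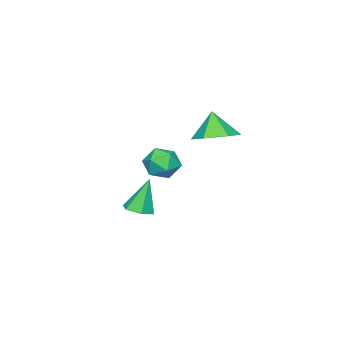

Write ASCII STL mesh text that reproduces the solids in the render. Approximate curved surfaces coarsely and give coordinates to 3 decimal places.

solid 
facet normal -0.465 0.705 0.535
outer loop
vertex -0.06 -0.27 -1.276
vertex -0.447 -0.925 -0.749
vertex 0.371 -0.565 -0.512
endloop
endfacet
facet normal 0.155 0.948 0.278
outer loop
vertex -0.06 -0.27 -1.276
vertex 0.371 -0.565 -0.512
vertex 0.853 -0.416 -1.288
endloop
endfacet
facet normal 0.137 0.891 -0.433
outer loop
vertex -0.06 -0.27 -1.276
vertex 0.853 -0.416 -1.288
vertex 0.333 -0.684 -2.004
endloop
endfacet
facet normal -0.495 0.613 -0.616
outer loop
vertex -0.06 -0.27 -1.276
vertex 0.333 -0.684 -2.004
vertex -0.471 -0.999 -1.671
endloop
endfacet
facet normal -0.867 0.498 -0.017
outer loop
vertex -0.06 -0.27 -1.276
vertex -0.471 -0.999 -1.671
vertex -0.447 -0.925 -0.749
endloop
endfacet
facet normal 0.675 0.523 0.520
outer loop
vertex 0.853 -0.416 -1.288
vertex 0.371 -0.565 -0.512
vertex 1.031 -1.161 -0.769
endloop
endfacet
facet normal -0.328 0.130 0.936
outer loop
vertex 0.371 -0.565 -0.512
vertex -0.447 -0.925 -0.749
vertex 0.227 -1.476 -0.436
endloop
endfacet
facet normal -0.978 -0.204 0.042
outer loop
vertex -0.447 -0.925 -0.749
vertex -0.471 -0.999 -1.671
vertex -0.293 -1.744 -1.152
endloop
endfacet
facet normal -0.377 -0.018 -0.926
outer loop
vertex -0.471 -0.999 -1.671
vertex 0.333 -0.684 -2.004
vertex 0.189 -1.595 -1.928
endloop
endfacet
facet normal 0.645 0.431 -0.630
outer loop
vertex 0.333 -0.684 -2.004
vertex 0.853 -0.416 -1.288
vertex 1.007 -1.235 -1.691
endloop
endfacet
facet normal 0.495 -0.613 0.616
outer loop
vertex 0.62 -1.89 -1.164
vertex 1.031 -1.161 -0.769
vertex 0.227 -1.476 -0.436
endloop
endfacet
facet normal -0.137 -0.891 0.433
outer loop
vertex 0.62 -1.89 -1.164
vertex 0.227 -1.476 -0.436
vertex -0.293 -1.744 -1.152
endloop
endfacet
facet normal -0.155 -0.948 -0.278
outer loop
vertex 0.62 -1.89 -1.164
vertex -0.293 -1.744 -1.152
vertex 0.189 -1.595 -1.928
endloop
endfacet
facet normal 0.465 -0.705 -0.535
outer loop
vertex 0.62 -1.89 -1.164
vertex 0.189 -1.595 -1.928
vertex 1.007 -1.235 -1.691
endloop
endfacet
facet normal 0.867 -0.498 0.017
outer loop
vertex 0.62 -1.89 -1.164
vertex 1.007 -1.235 -1.691
vertex 1.031 -1.161 -0.769
endloop
endfacet
facet normal 0.377 0.018 0.926
outer loop
vertex 0.227 -1.476 -0.436
vertex 1.031 -1.161 -0.769
vertex 0.371 -0.565 -0.512
endloop
endfacet
facet normal -0.645 -0.431 0.630
outer loop
vertex -0.293 -1.744 -1.152
vertex 0.227 -1.476 -0.436
vertex -0.447 -0.925 -0.749
endloop
endfacet
facet normal -0.675 -0.523 -0.520
outer loop
vertex 0.189 -1.595 -1.928
vertex -0.293 -1.744 -1.152
vertex -0.471 -0.999 -1.671
endloop
endfacet
facet normal 0.328 -0.130 -0.936
outer loop
vertex 1.007 -1.235 -1.691
vertex 0.189 -1.595 -1.928
vertex 0.333 -0.684 -2.004
endloop
endfacet
facet normal 0.978 0.204 -0.042
outer loop
vertex 1.031 -1.161 -0.769
vertex 1.007 -1.235 -1.691
vertex 0.853 -0.416 -1.288
endloop
endfacet
facet normal 0.247 0.314 -0.917
outer loop
vertex 1.247 1.053 1.085
vertex 0.65 1.907 1.217
vertex 1.662 1.926 1.496
endloop
endfacet
facet normal 0.604 -0.556 0.572
outer loop
vertex 1.247 1.053 1.085
vertex 1.662 1.926 1.496
vertex 0.31 1.473 2.483
endloop
endfacet
facet normal 0.247 0.314 -0.917
outer loop
vertex 1.662 1.926 1.496
vertex 0.65 1.907 1.217
vertex 1.065 2.78 1.628
endloop
endfacet
facet normal 0.520 0.237 0.821
outer loop
vertex 1.662 1.926 1.496
vertex 1.065 2.78 1.628
vertex 0.31 1.473 2.483
endloop
endfacet
facet normal 0.247 0.314 -0.917
outer loop
vertex 1.065 2.78 1.628
vertex 0.65 1.907 1.217
vertex 0.053 2.76 1.349
endloop
endfacet
facet normal -0.220 0.620 0.753
outer loop
vertex 1.065 2.78 1.628
vertex 0.053 2.76 1.349
vertex 0.31 1.473 2.483
endloop
endfacet
facet normal 0.246 0.314 -0.917
outer loop
vertex 0.053 2.76 1.349
vertex 0.65 1.907 1.217
vertex -0.362 1.887 0.939
endloop
endfacet
facet normal -0.874 0.210 0.437
outer loop
vertex 0.053 2.76 1.349
vertex -0.362 1.887 0.939
vertex 0.31 1.473 2.483
endloop
endfacet
facet normal 0.246 0.314 -0.917
outer loop
vertex -0.362 1.887 0.939
vertex 0.65 1.907 1.217
vertex 0.235 1.034 0.807
endloop
endfacet
facet normal -0.791 -0.583 0.188
outer loop
vertex -0.362 1.887 0.939
vertex 0.235 1.034 0.807
vertex 0.31 1.473 2.483
endloop
endfacet
facet normal 0.246 0.314 -0.917
outer loop
vertex 0.235 1.034 0.807
vertex 0.65 1.907 1.217
vertex 1.247 1.053 1.085
endloop
endfacet
facet normal -0.052 -0.965 0.255
outer loop
vertex 0.235 1.034 0.807
vertex 1.247 1.053 1.085
vertex 0.31 1.473 2.483
endloop
endfacet
facet normal 0.301 -0.117 -0.946
outer loop
vertex 0.809 -1.808 -4.32
vertex 0.287 -2.337 -4.421
vertex 0.125 -1.619 -4.561
endloop
endfacet
facet normal 0.160 0.945 0.286
outer loop
vertex 0.809 -1.808 -4.32
vertex 0.125 -1.619 -4.561
vertex -0.267 -2.123 -2.679
endloop
endfacet
facet normal 0.301 -0.117 -0.946
outer loop
vertex 0.125 -1.619 -4.561
vertex 0.287 -2.337 -4.421
vertex -0.397 -2.148 -4.662
endloop
endfacet
facet normal -0.715 0.698 0.038
outer loop
vertex 0.125 -1.619 -4.561
vertex -0.397 -2.148 -4.662
vertex -0.267 -2.123 -2.679
endloop
endfacet
facet normal 0.301 -0.117 -0.946
outer loop
vertex -0.397 -2.148 -4.662
vertex 0.287 -2.337 -4.421
vertex -0.235 -2.866 -4.522
endloop
endfacet
facet normal -0.976 -0.207 0.067
outer loop
vertex -0.397 -2.148 -4.662
vertex -0.235 -2.866 -4.522
vertex -0.267 -2.123 -2.679
endloop
endfacet
facet normal 0.302 -0.117 -0.946
outer loop
vertex -0.235 -2.866 -4.522
vertex 0.287 -2.337 -4.421
vertex 0.45 -3.056 -4.28
endloop
endfacet
facet normal -0.362 -0.867 0.343
outer loop
vertex -0.235 -2.866 -4.522
vertex 0.45 -3.056 -4.28
vertex -0.267 -2.123 -2.679
endloop
endfacet
facet normal 0.302 -0.117 -0.946
outer loop
vertex 0.45 -3.056 -4.28
vertex 0.287 -2.337 -4.421
vertex 0.972 -2.527 -4.179
endloop
endfacet
facet normal 0.514 -0.621 0.592
outer loop
vertex 0.45 -3.056 -4.28
vertex 0.972 -2.527 -4.179
vertex -0.267 -2.123 -2.679
endloop
endfacet
facet normal 0.302 -0.117 -0.946
outer loop
vertex 0.972 -2.527 -4.179
vertex 0.287 -2.337 -4.421
vertex 0.809 -1.808 -4.32
endloop
endfacet
facet normal 0.775 0.286 0.563
outer loop
vertex 0.972 -2.527 -4.179
vertex 0.809 -1.808 -4.32
vertex -0.267 -2.123 -2.679
endloop
endfacet

endsolid


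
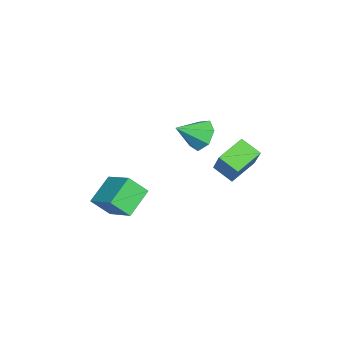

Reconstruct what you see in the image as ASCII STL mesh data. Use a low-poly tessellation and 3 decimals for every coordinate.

solid 
facet normal -0.439 -0.759 0.480
outer loop
vertex -2.937 3.012 1.609
vertex -4.147 4.134 2.276
vertex -4.182 2.669 -0.072
endloop
endfacet
facet normal 0.680 -0.631 -0.375
outer loop
vertex -3.593 3.686 -0.716
vertex -2.937 3.012 1.609
vertex -4.182 2.669 -0.072
endloop
endfacet
facet normal -0.440 -0.759 0.480
outer loop
vertex -4.182 2.669 -0.072
vertex -4.147 4.134 2.276
vertex -5.392 3.791 0.594
endloop
endfacet
facet normal -0.587 -0.162 -0.793
outer loop
vertex -5.392 3.791 0.594
vertex -3.593 3.686 -0.716
vertex -4.182 2.669 -0.072
endloop
endfacet
facet normal 0.587 0.162 0.793
outer loop
vertex -2.937 3.012 1.609
vertex -3.558 5.151 1.632
vertex -4.147 4.134 2.276
endloop
endfacet
facet normal 0.680 -0.631 -0.375
outer loop
vertex -2.348 4.029 0.966
vertex -2.937 3.012 1.609
vertex -3.593 3.686 -0.716
endloop
endfacet
facet normal 0.587 0.162 0.793
outer loop
vertex -2.348 4.029 0.966
vertex -3.558 5.151 1.632
vertex -2.937 3.012 1.609
endloop
endfacet
facet normal -0.680 0.631 0.374
outer loop
vertex -4.147 4.134 2.276
vertex -3.558 5.151 1.632
vertex -5.392 3.791 0.594
endloop
endfacet
facet normal -0.587 -0.162 -0.793
outer loop
vertex -4.803 4.808 -0.049
vertex -3.593 3.686 -0.716
vertex -5.392 3.791 0.594
endloop
endfacet
facet normal -0.680 0.631 0.375
outer loop
vertex -5.392 3.791 0.594
vertex -3.558 5.151 1.632
vertex -4.803 4.808 -0.049
endloop
endfacet
facet normal 0.439 0.759 -0.480
outer loop
vertex -4.803 4.808 -0.049
vertex -2.348 4.029 0.966
vertex -3.593 3.686 -0.716
endloop
endfacet
facet normal 0.439 0.759 -0.480
outer loop
vertex -3.558 5.151 1.632
vertex -2.348 4.029 0.966
vertex -4.803 4.808 -0.049
endloop
endfacet
facet normal -0.363 0.760 -0.539
outer loop
vertex -2.604 1.945 2.289
vertex -3.361 2.08 2.989
vertex -2.416 2.514 2.964
endloop
endfacet
facet normal 0.971 -0.225 -0.081
outer loop
vertex -2.604 1.945 2.289
vertex -2.416 2.514 2.964
vertex -2.739 0.78 3.911
endloop
endfacet
facet normal -0.363 0.760 -0.539
outer loop
vertex -2.416 2.514 2.964
vertex -3.361 2.08 2.989
vertex -2.94 2.756 3.658
endloop
endfacet
facet normal 0.814 0.155 0.560
outer loop
vertex -2.416 2.514 2.964
vertex -2.94 2.756 3.658
vertex -2.739 0.78 3.911
endloop
endfacet
facet normal -0.365 0.760 -0.538
outer loop
vertex -2.94 2.756 3.658
vertex -3.361 2.08 2.989
vertex -3.78 2.488 3.849
endloop
endfacet
facet normal 0.176 0.143 0.974
outer loop
vertex -2.94 2.756 3.658
vertex -3.78 2.488 3.849
vertex -2.739 0.78 3.911
endloop
endfacet
facet normal -0.363 0.761 -0.538
outer loop
vertex -3.78 2.488 3.849
vertex -3.361 2.08 2.989
vertex -4.305 1.914 3.392
endloop
endfacet
facet normal -0.464 -0.252 0.849
outer loop
vertex -3.78 2.488 3.849
vertex -4.305 1.914 3.392
vertex -2.739 0.78 3.911
endloop
endfacet
facet normal -0.364 0.760 -0.539
outer loop
vertex -4.305 1.914 3.392
vertex -3.361 2.08 2.989
vertex -4.119 1.464 2.632
endloop
endfacet
facet normal -0.622 -0.731 0.280
outer loop
vertex -4.305 1.914 3.392
vertex -4.119 1.464 2.632
vertex -2.739 0.78 3.911
endloop
endfacet
facet normal -0.364 0.760 -0.539
outer loop
vertex -4.119 1.464 2.632
vertex -3.361 2.08 2.989
vertex -3.362 1.478 2.141
endloop
endfacet
facet normal -0.181 -0.935 -0.305
outer loop
vertex -4.119 1.464 2.632
vertex -3.362 1.478 2.141
vertex -2.739 0.78 3.911
endloop
endfacet
facet normal -0.363 0.760 -0.539
outer loop
vertex -3.362 1.478 2.141
vertex -3.361 2.08 2.989
vertex -2.604 1.945 2.289
endloop
endfacet
facet normal 0.528 -0.710 -0.466
outer loop
vertex -3.362 1.478 2.141
vertex -2.604 1.945 2.289
vertex -2.739 0.78 3.911
endloop
endfacet
facet normal -0.743 0.434 0.509
outer loop
vertex -2.774 -2.724 -0.07
vertex -1.459 -1.535 0.836
vertex -2.93 -1.732 -1.144
endloop
endfacet
facet normal -0.661 -0.597 -0.455
outer loop
vertex -1.541 -2.545 -2.096
vertex -2.774 -2.724 -0.07
vertex -2.93 -1.732 -1.144
endloop
endfacet
facet normal -0.743 0.434 0.509
outer loop
vertex -2.93 -1.732 -1.144
vertex -1.459 -1.535 0.836
vertex -1.616 -0.544 -0.238
endloop
endfacet
facet normal -0.106 0.674 -0.731
outer loop
vertex -1.616 -0.544 -0.238
vertex -1.541 -2.545 -2.096
vertex -2.93 -1.732 -1.144
endloop
endfacet
facet normal 0.106 -0.674 0.731
outer loop
vertex -2.774 -2.724 -0.07
vertex -0.07 -2.348 -0.116
vertex -1.459 -1.535 0.836
endloop
endfacet
facet normal -0.660 -0.597 -0.455
outer loop
vertex -1.384 -3.536 -1.022
vertex -2.774 -2.724 -0.07
vertex -1.541 -2.545 -2.096
endloop
endfacet
facet normal 0.106 -0.675 0.731
outer loop
vertex -1.384 -3.536 -1.022
vertex -0.07 -2.348 -0.116
vertex -2.774 -2.724 -0.07
endloop
endfacet
facet normal 0.661 0.597 0.454
outer loop
vertex -1.459 -1.535 0.836
vertex -0.07 -2.348 -0.116
vertex -1.616 -0.544 -0.238
endloop
endfacet
facet normal -0.106 0.674 -0.731
outer loop
vertex -0.226 -1.356 -1.19
vertex -1.541 -2.545 -2.096
vertex -1.616 -0.544 -0.238
endloop
endfacet
facet normal 0.661 0.597 0.455
outer loop
vertex -1.616 -0.544 -0.238
vertex -0.07 -2.348 -0.116
vertex -0.226 -1.356 -1.19
endloop
endfacet
facet normal 0.743 -0.434 -0.509
outer loop
vertex -0.226 -1.356 -1.19
vertex -1.384 -3.536 -1.022
vertex -1.541 -2.545 -2.096
endloop
endfacet
facet normal 0.743 -0.434 -0.509
outer loop
vertex -0.07 -2.348 -0.116
vertex -1.384 -3.536 -1.022
vertex -0.226 -1.356 -1.19
endloop
endfacet

endsolid


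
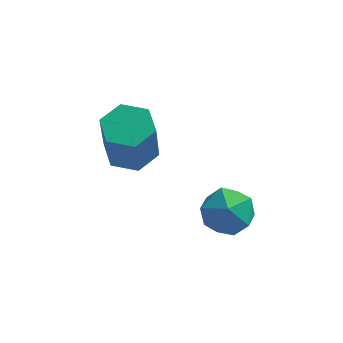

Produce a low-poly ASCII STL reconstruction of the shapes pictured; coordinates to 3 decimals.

solid 
facet normal 0.285 0.635 0.718
outer loop
vertex -0.313 -0.216 0.673
vertex -0.65 -0.643 1.184
vertex 0.065 -0.765 1.008
endloop
endfacet
facet normal 0.755 0.630 0.180
outer loop
vertex -0.313 -0.216 0.673
vertex 0.065 -0.765 1.008
vertex 0.145 -0.651 0.275
endloop
endfacet
facet normal 0.409 0.812 -0.417
outer loop
vertex -0.313 -0.216 0.673
vertex 0.145 -0.651 0.275
vertex -0.521 -0.458 -0.003
endloop
endfacet
facet normal -0.275 0.929 -0.248
outer loop
vertex -0.313 -0.216 0.673
vertex -0.521 -0.458 -0.003
vertex -1.012 -0.453 0.56
endloop
endfacet
facet normal -0.351 0.819 0.453
outer loop
vertex -0.313 -0.216 0.673
vertex -1.012 -0.453 0.56
vertex -0.65 -0.643 1.184
endloop
endfacet
facet normal 0.994 -0.037 0.103
outer loop
vertex 0.145 -0.651 0.275
vertex 0.065 -0.765 1.008
vertex 0.092 -1.347 0.54
endloop
endfacet
facet normal 0.234 -0.028 0.972
outer loop
vertex 0.065 -0.765 1.008
vertex -0.65 -0.643 1.184
vertex -0.399 -1.342 1.103
endloop
endfacet
facet normal -0.796 0.267 0.543
outer loop
vertex -0.65 -0.643 1.184
vertex -1.012 -0.453 0.56
vertex -1.065 -1.149 0.825
endloop
endfacet
facet normal -0.673 0.444 -0.591
outer loop
vertex -1.012 -0.453 0.56
vertex -0.521 -0.458 -0.003
vertex -0.985 -1.035 0.092
endloop
endfacet
facet normal 0.435 0.256 -0.863
outer loop
vertex -0.521 -0.458 -0.003
vertex 0.145 -0.651 0.275
vertex -0.27 -1.157 -0.084
endloop
endfacet
facet normal 0.275 -0.929 0.248
outer loop
vertex -0.607 -1.584 0.427
vertex 0.092 -1.347 0.54
vertex -0.399 -1.342 1.103
endloop
endfacet
facet normal -0.409 -0.812 0.417
outer loop
vertex -0.607 -1.584 0.427
vertex -0.399 -1.342 1.103
vertex -1.065 -1.149 0.825
endloop
endfacet
facet normal -0.755 -0.630 -0.180
outer loop
vertex -0.607 -1.584 0.427
vertex -1.065 -1.149 0.825
vertex -0.985 -1.035 0.092
endloop
endfacet
facet normal -0.285 -0.635 -0.718
outer loop
vertex -0.607 -1.584 0.427
vertex -0.985 -1.035 0.092
vertex -0.27 -1.157 -0.084
endloop
endfacet
facet normal 0.351 -0.819 -0.453
outer loop
vertex -0.607 -1.584 0.427
vertex -0.27 -1.157 -0.084
vertex 0.092 -1.347 0.54
endloop
endfacet
facet normal 0.673 -0.444 0.591
outer loop
vertex -0.399 -1.342 1.103
vertex 0.092 -1.347 0.54
vertex 0.065 -0.765 1.008
endloop
endfacet
facet normal -0.435 -0.256 0.863
outer loop
vertex -1.065 -1.149 0.825
vertex -0.399 -1.342 1.103
vertex -0.65 -0.643 1.184
endloop
endfacet
facet normal -0.994 0.037 -0.103
outer loop
vertex -0.985 -1.035 0.092
vertex -1.065 -1.149 0.825
vertex -1.012 -0.453 0.56
endloop
endfacet
facet normal -0.234 0.028 -0.972
outer loop
vertex -0.27 -1.157 -0.084
vertex -0.985 -1.035 0.092
vertex -0.521 -0.458 -0.003
endloop
endfacet
facet normal 0.796 -0.267 -0.543
outer loop
vertex 0.092 -1.347 0.54
vertex -0.27 -1.157 -0.084
vertex 0.145 -0.651 0.275
endloop
endfacet
facet normal -0.019 0.357 -0.934
outer loop
vertex -2.698 1.838 0.62
vertex -3.115 1.31 0.427
vertex -3.393 1.908 0.661
endloop
endfacet
facet normal 0.114 0.929 0.352
outer loop
vertex -2.698 1.838 0.62
vertex -3.393 1.908 0.661
vertex -2.669 1.278 2.087
endloop
endfacet
facet normal 0.114 0.929 0.353
outer loop
vertex -2.669 1.278 2.087
vertex -3.393 1.908 0.661
vertex -3.364 1.348 2.127
endloop
endfacet
facet normal 0.018 -0.357 0.934
outer loop
vertex -2.669 1.278 2.087
vertex -3.364 1.348 2.127
vertex -3.085 0.75 1.893
endloop
endfacet
facet normal -0.018 0.357 -0.934
outer loop
vertex -3.393 1.908 0.661
vertex -3.115 1.31 0.427
vertex -3.81 1.38 0.467
endloop
endfacet
facet normal -0.803 0.551 0.226
outer loop
vertex -3.393 1.908 0.661
vertex -3.81 1.38 0.467
vertex -3.364 1.348 2.127
endloop
endfacet
facet normal -0.803 0.551 0.226
outer loop
vertex -3.364 1.348 2.127
vertex -3.81 1.38 0.467
vertex -3.781 0.82 1.934
endloop
endfacet
facet normal 0.019 -0.357 0.934
outer loop
vertex -3.364 1.348 2.127
vertex -3.781 0.82 1.934
vertex -3.085 0.75 1.893
endloop
endfacet
facet normal -0.018 0.357 -0.934
outer loop
vertex -3.81 1.38 0.467
vertex -3.115 1.31 0.427
vertex -3.531 0.782 0.233
endloop
endfacet
facet normal -0.917 -0.378 -0.126
outer loop
vertex -3.81 1.38 0.467
vertex -3.531 0.782 0.233
vertex -3.781 0.82 1.934
endloop
endfacet
facet normal -0.917 -0.378 -0.126
outer loop
vertex -3.781 0.82 1.934
vertex -3.531 0.782 0.233
vertex -3.502 0.222 1.7
endloop
endfacet
facet normal 0.019 -0.357 0.934
outer loop
vertex -3.781 0.82 1.934
vertex -3.502 0.222 1.7
vertex -3.085 0.75 1.893
endloop
endfacet
facet normal -0.018 0.357 -0.934
outer loop
vertex -3.531 0.782 0.233
vertex -3.115 1.31 0.427
vertex -2.836 0.712 0.193
endloop
endfacet
facet normal -0.114 -0.929 -0.352
outer loop
vertex -3.531 0.782 0.233
vertex -2.836 0.712 0.193
vertex -3.502 0.222 1.7
endloop
endfacet
facet normal -0.114 -0.929 -0.353
outer loop
vertex -3.502 0.222 1.7
vertex -2.836 0.712 0.193
vertex -2.807 0.152 1.659
endloop
endfacet
facet normal 0.019 -0.357 0.934
outer loop
vertex -3.502 0.222 1.7
vertex -2.807 0.152 1.659
vertex -3.085 0.75 1.893
endloop
endfacet
facet normal -0.019 0.357 -0.934
outer loop
vertex -2.836 0.712 0.193
vertex -3.115 1.31 0.427
vertex -2.419 1.24 0.386
endloop
endfacet
facet normal 0.803 -0.551 -0.226
outer loop
vertex -2.836 0.712 0.193
vertex -2.419 1.24 0.386
vertex -2.807 0.152 1.659
endloop
endfacet
facet normal 0.803 -0.551 -0.226
outer loop
vertex -2.807 0.152 1.659
vertex -2.419 1.24 0.386
vertex -2.39 0.68 1.853
endloop
endfacet
facet normal 0.018 -0.357 0.934
outer loop
vertex -2.807 0.152 1.659
vertex -2.39 0.68 1.853
vertex -3.085 0.75 1.893
endloop
endfacet
facet normal -0.019 0.357 -0.934
outer loop
vertex -2.419 1.24 0.386
vertex -3.115 1.31 0.427
vertex -2.698 1.838 0.62
endloop
endfacet
facet normal 0.917 0.378 0.126
outer loop
vertex -2.419 1.24 0.386
vertex -2.698 1.838 0.62
vertex -2.39 0.68 1.853
endloop
endfacet
facet normal 0.917 0.378 0.126
outer loop
vertex -2.39 0.68 1.853
vertex -2.698 1.838 0.62
vertex -2.669 1.278 2.087
endloop
endfacet
facet normal 0.018 -0.357 0.934
outer loop
vertex -2.39 0.68 1.853
vertex -2.669 1.278 2.087
vertex -3.085 0.75 1.893
endloop
endfacet

endsolid
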